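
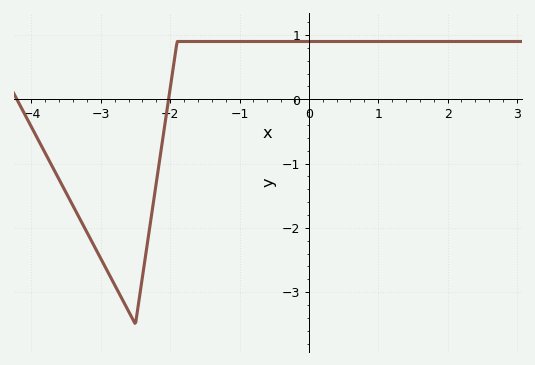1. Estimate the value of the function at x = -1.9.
0.9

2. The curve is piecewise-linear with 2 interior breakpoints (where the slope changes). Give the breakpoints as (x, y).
(-2.5, -3.5); (-1.9, 0.9)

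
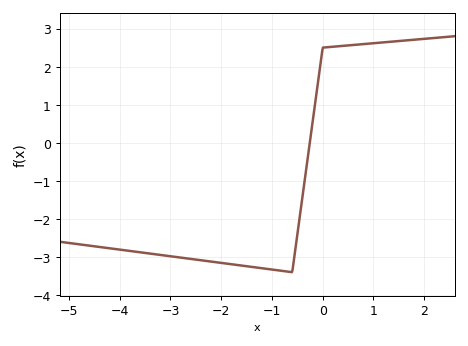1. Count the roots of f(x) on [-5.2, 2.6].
1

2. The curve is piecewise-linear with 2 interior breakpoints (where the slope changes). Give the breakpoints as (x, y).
(-0.6, -3.4); (0, 2.5)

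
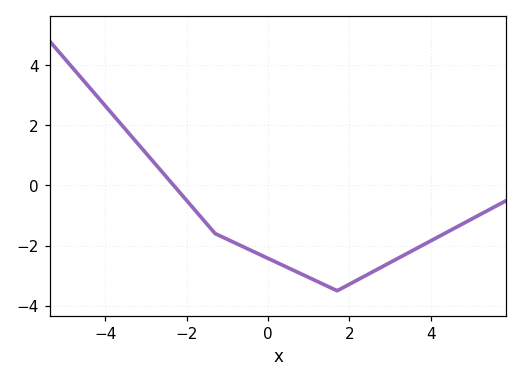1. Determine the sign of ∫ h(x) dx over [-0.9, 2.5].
negative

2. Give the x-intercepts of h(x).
-2.4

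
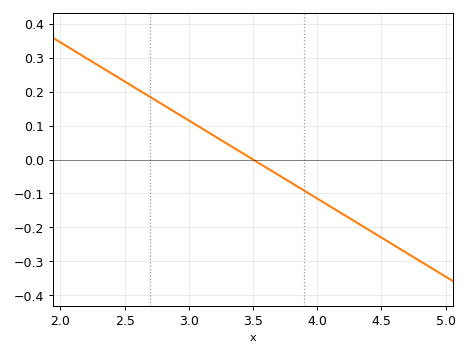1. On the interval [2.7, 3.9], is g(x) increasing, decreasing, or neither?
decreasing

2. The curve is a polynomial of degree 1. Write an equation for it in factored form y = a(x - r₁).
y = -0.23(x - 3.5)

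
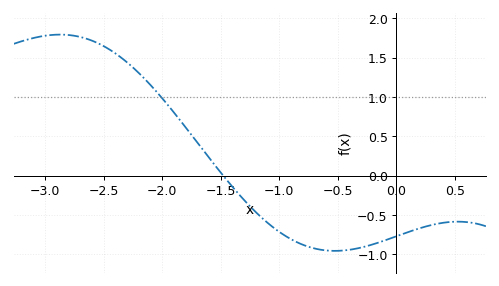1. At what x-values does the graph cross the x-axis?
-1.5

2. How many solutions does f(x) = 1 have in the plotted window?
1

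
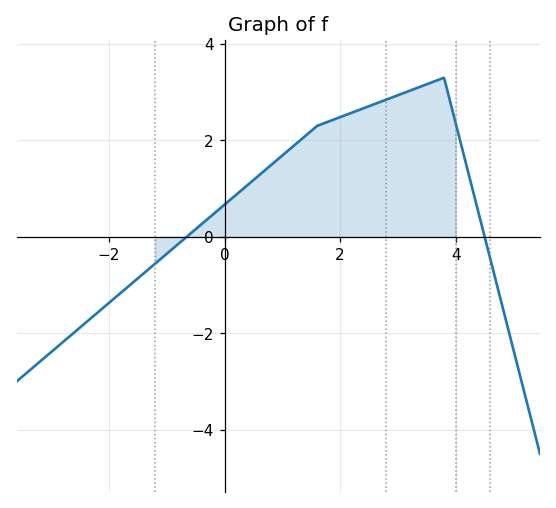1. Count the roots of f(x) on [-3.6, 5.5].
2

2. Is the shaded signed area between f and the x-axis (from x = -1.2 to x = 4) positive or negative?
positive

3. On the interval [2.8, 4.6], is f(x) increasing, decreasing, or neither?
neither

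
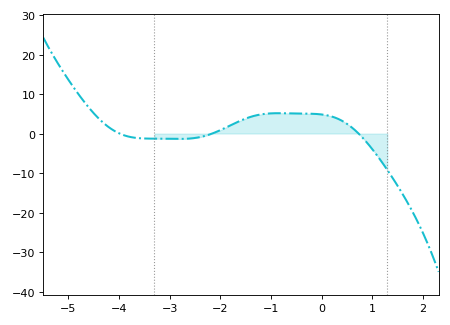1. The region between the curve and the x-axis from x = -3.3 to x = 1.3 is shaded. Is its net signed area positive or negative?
positive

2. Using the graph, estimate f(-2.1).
0.299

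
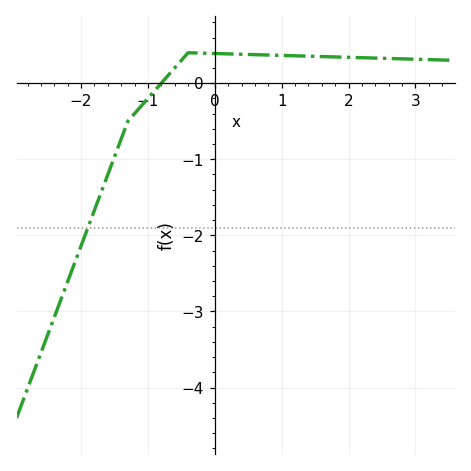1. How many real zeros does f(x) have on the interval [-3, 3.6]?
1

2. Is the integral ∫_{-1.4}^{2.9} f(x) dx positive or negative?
positive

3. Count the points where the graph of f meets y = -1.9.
1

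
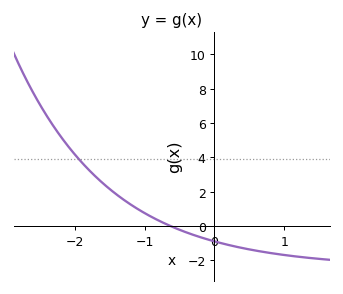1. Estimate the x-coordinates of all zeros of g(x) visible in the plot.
-0.6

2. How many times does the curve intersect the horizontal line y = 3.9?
1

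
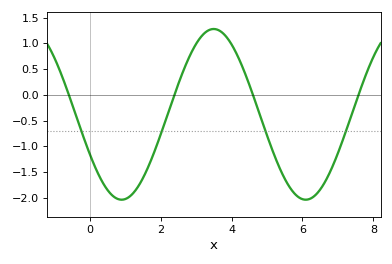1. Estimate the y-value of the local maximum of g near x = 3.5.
1.28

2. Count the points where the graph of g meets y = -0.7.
4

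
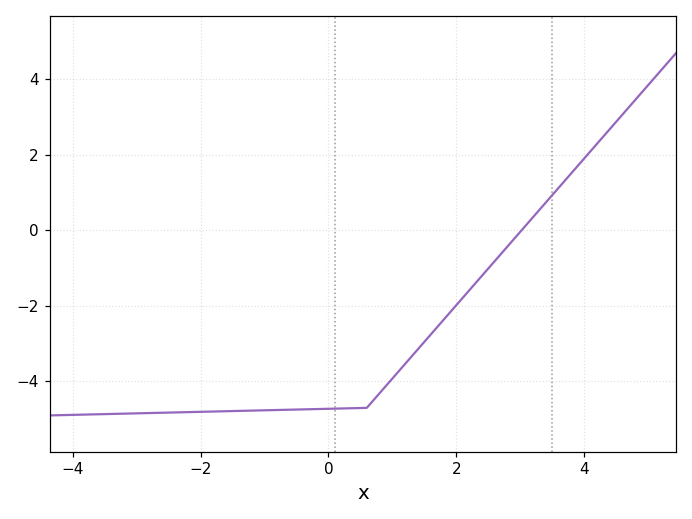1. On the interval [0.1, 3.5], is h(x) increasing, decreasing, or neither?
increasing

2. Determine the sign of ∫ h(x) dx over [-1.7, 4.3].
negative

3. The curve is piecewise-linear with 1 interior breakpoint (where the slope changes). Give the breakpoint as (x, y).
(0.6, -4.7)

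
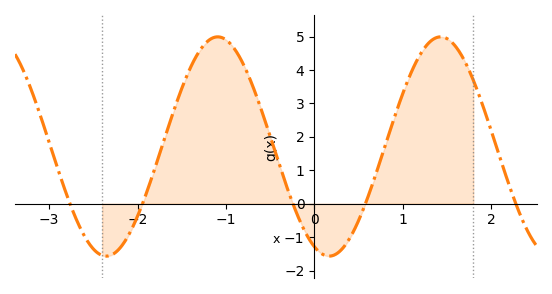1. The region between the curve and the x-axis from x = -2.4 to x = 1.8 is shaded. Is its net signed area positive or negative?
positive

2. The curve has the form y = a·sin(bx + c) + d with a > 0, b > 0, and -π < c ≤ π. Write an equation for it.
y = 3.28sin(2.49x - 1.99) + 1.71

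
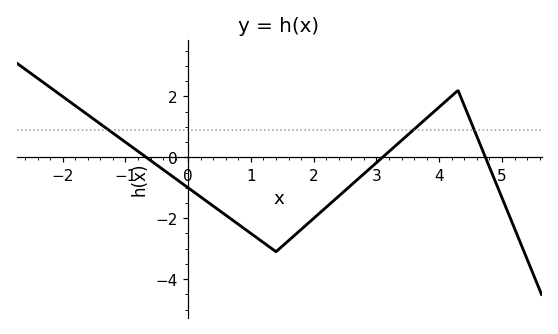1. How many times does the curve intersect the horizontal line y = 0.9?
3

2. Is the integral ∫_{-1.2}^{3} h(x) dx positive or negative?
negative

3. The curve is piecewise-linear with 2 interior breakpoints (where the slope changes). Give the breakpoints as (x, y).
(1.4, -3.1); (4.3, 2.2)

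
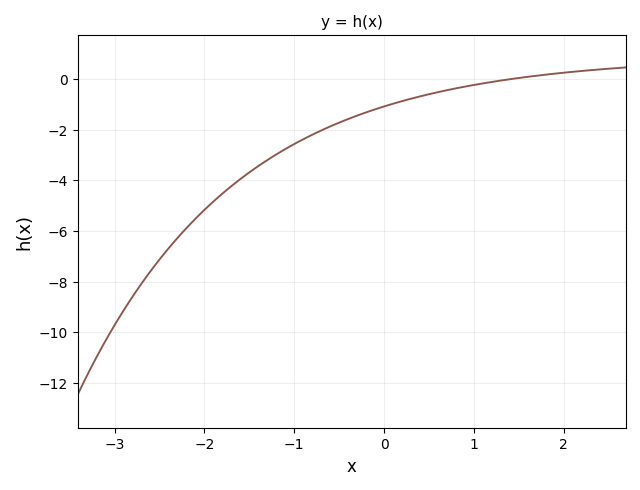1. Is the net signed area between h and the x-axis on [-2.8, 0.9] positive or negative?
negative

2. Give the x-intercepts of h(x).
1.41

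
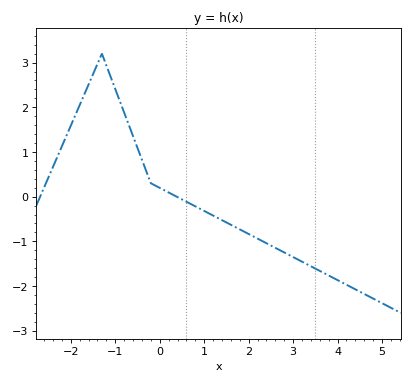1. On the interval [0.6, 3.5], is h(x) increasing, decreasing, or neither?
decreasing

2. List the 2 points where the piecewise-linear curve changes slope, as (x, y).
(-1.3, 3.2); (-0.2, 0.3)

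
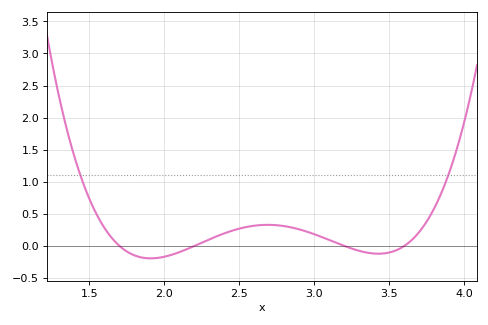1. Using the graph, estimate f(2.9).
0.258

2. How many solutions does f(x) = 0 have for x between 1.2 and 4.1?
4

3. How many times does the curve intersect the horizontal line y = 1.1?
2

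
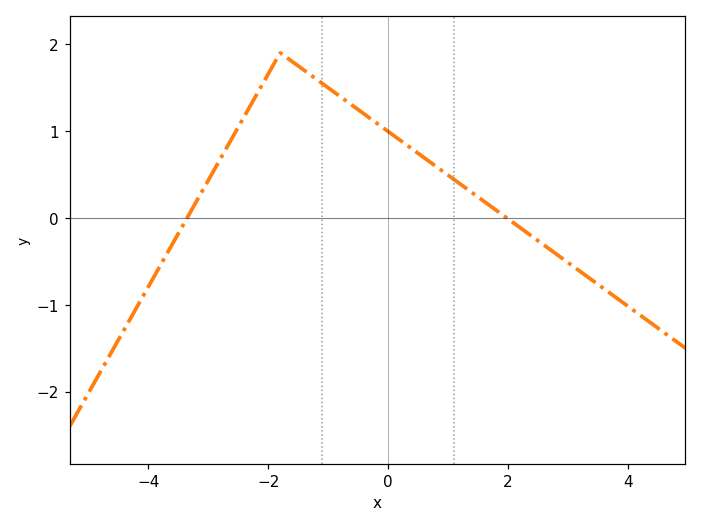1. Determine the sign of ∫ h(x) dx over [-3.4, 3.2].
positive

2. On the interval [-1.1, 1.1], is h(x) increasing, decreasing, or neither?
decreasing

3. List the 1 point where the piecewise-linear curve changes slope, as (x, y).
(-1.8, 1.9)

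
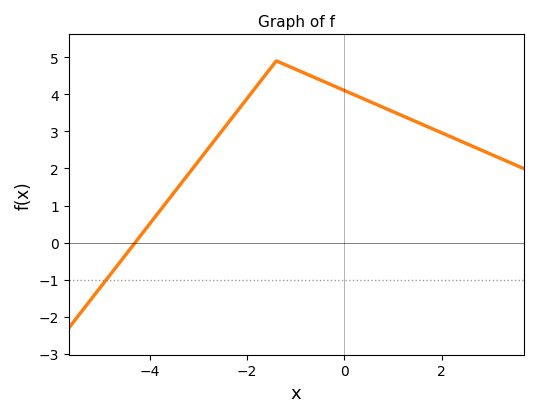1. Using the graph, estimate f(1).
3.53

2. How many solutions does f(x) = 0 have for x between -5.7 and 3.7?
1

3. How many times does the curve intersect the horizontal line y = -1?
1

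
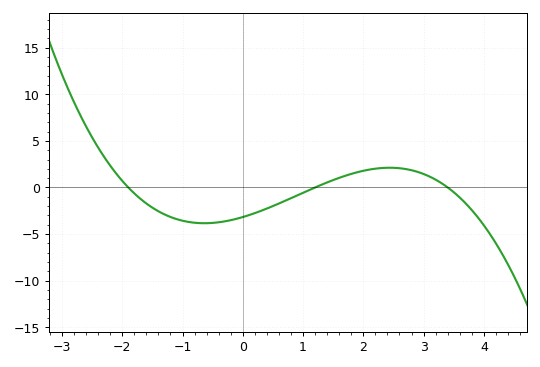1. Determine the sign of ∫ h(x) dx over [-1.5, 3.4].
negative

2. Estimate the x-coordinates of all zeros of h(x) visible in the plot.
-2, 1.2, 3.4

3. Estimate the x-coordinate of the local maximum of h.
2.4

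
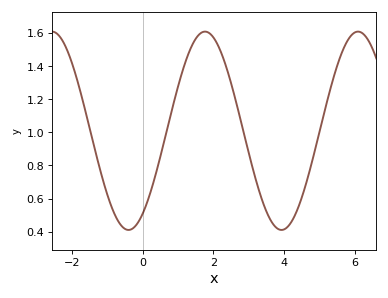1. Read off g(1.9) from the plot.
1.6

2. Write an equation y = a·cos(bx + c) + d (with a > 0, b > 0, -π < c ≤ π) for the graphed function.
y = 0.6cos(1.45x - 2.56) + 1.01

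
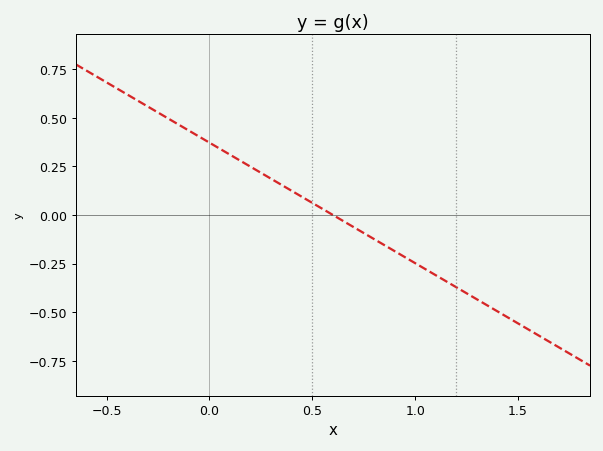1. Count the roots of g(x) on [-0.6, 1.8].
1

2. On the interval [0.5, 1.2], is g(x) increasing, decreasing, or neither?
decreasing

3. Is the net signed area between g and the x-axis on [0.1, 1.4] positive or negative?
negative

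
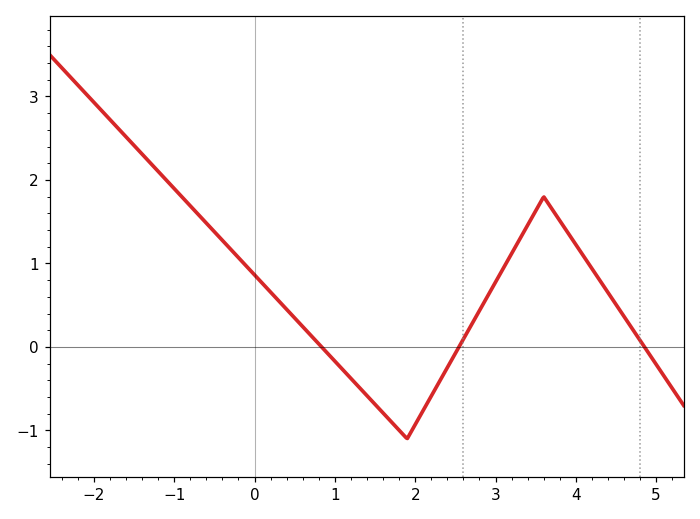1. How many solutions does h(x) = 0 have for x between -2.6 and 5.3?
3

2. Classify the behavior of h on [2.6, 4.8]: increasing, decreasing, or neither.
neither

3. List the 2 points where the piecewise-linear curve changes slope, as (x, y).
(1.9, -1.1); (3.6, 1.8)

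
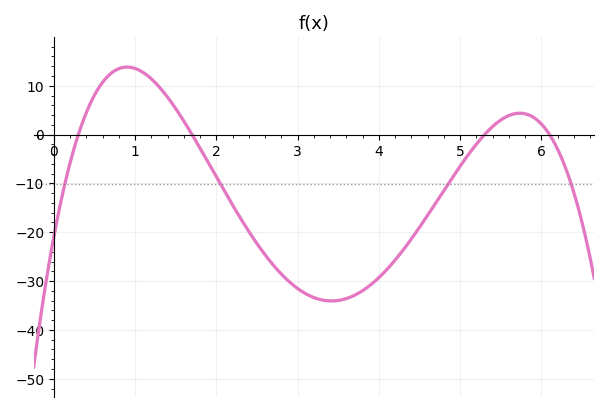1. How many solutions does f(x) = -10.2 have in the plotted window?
4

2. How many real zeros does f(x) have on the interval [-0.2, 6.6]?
4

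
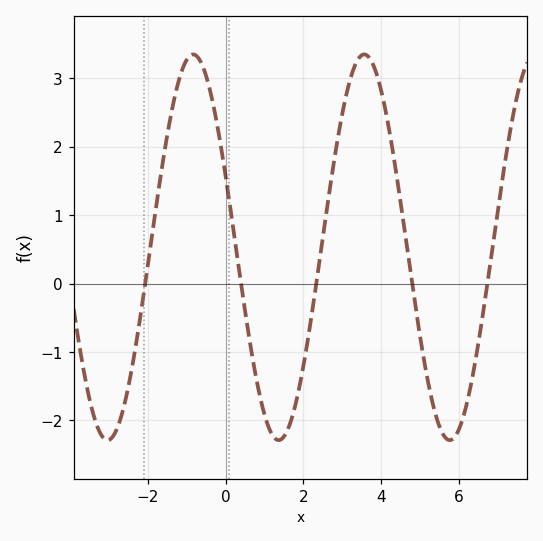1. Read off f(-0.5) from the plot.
3.04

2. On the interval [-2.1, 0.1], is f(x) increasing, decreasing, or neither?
neither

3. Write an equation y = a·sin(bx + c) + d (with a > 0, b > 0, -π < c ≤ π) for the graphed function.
y = 2.82sin(1.43x + 2.76) + 0.53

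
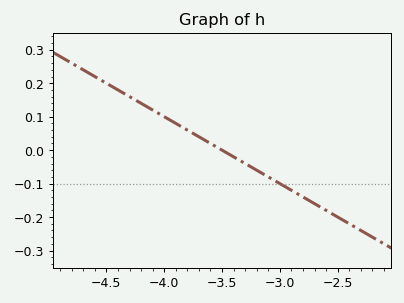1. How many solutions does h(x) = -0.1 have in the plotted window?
1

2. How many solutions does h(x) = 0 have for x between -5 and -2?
1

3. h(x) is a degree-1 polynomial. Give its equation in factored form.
y = -0.2(x + 3.5)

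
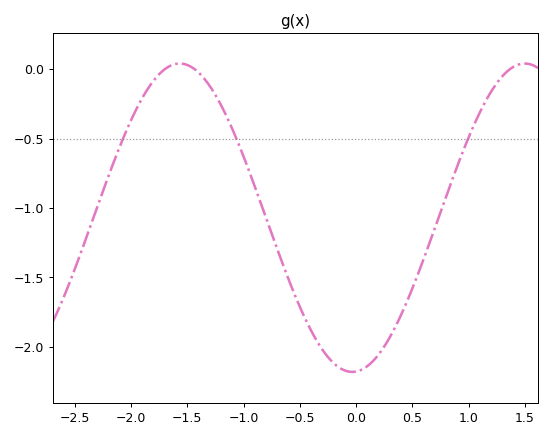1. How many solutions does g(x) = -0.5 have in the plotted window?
3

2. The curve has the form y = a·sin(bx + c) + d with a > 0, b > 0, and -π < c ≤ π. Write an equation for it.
y = 1.11sin(2x - 1.5) - 1.07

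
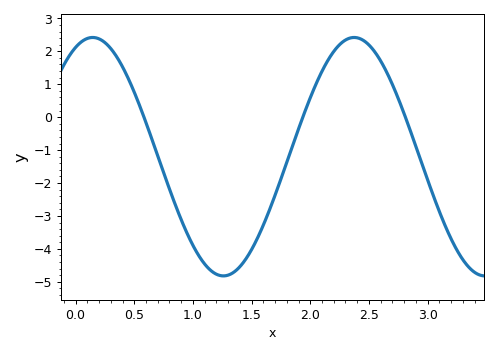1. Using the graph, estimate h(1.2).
-4.77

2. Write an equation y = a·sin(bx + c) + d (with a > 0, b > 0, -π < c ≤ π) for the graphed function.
y = 3.62sin(2.82x + 1.16) - 1.2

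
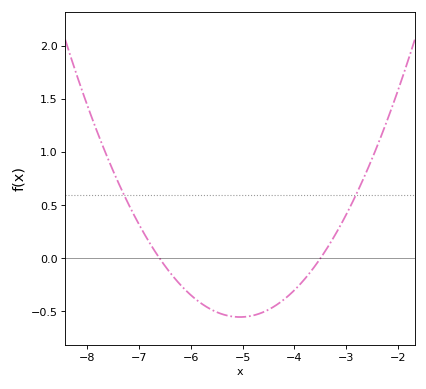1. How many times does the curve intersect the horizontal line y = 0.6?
2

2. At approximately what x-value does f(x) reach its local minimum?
-5.05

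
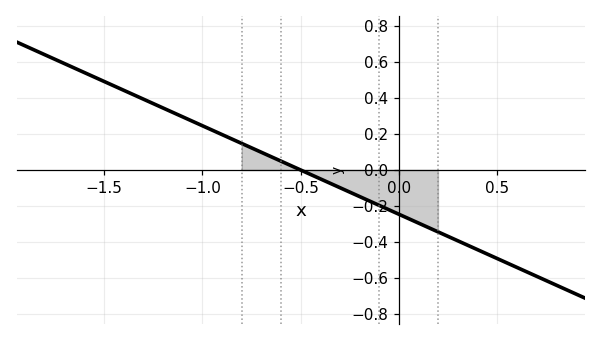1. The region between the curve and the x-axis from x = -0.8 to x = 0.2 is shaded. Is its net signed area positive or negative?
negative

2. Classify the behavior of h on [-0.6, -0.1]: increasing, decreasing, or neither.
decreasing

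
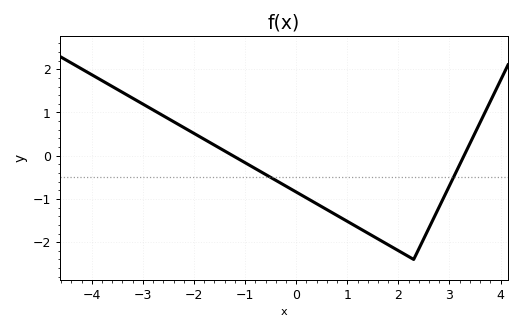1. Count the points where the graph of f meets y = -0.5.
2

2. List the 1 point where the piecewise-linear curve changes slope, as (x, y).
(2.3, -2.4)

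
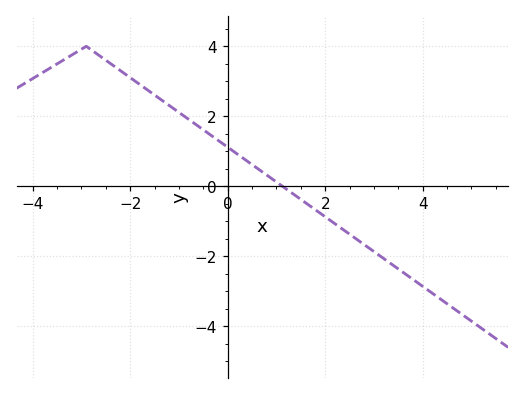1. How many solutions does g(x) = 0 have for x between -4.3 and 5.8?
1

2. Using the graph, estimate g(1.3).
-0.2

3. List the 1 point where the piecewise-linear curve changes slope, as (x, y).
(-2.9, 4)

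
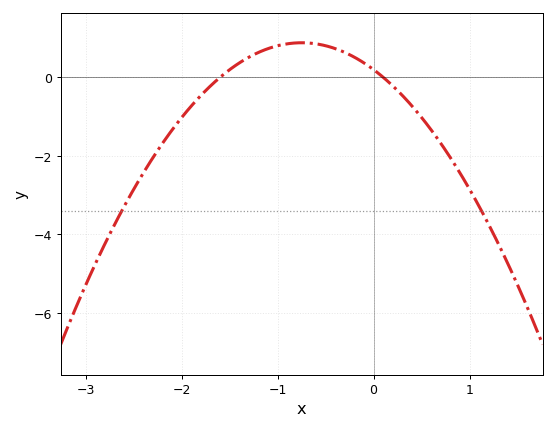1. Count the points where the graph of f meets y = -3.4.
2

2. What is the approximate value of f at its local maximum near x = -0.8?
0.8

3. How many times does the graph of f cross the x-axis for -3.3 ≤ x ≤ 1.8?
2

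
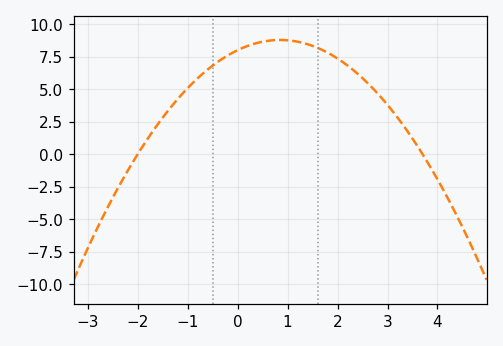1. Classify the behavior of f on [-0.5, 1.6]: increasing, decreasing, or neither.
neither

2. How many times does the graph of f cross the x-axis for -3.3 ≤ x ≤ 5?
2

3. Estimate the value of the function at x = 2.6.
5.5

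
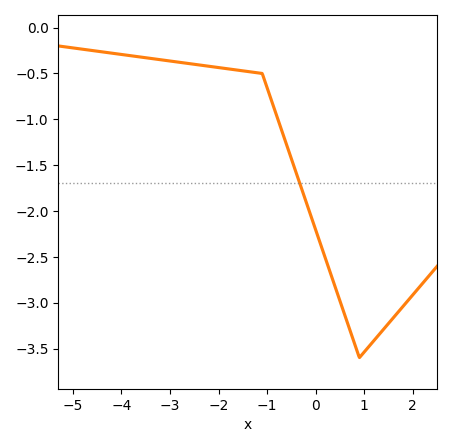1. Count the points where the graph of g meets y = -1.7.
1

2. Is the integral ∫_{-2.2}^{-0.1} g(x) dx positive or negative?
negative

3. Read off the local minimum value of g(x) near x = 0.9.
-3.6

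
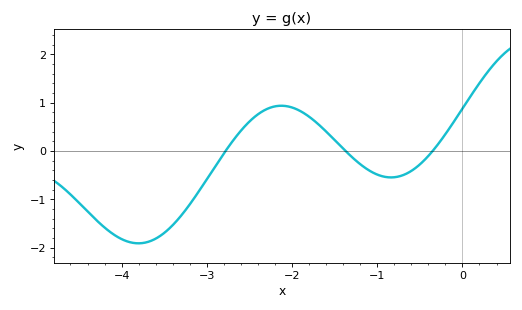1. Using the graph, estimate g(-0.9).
-0.5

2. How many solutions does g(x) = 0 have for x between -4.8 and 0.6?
3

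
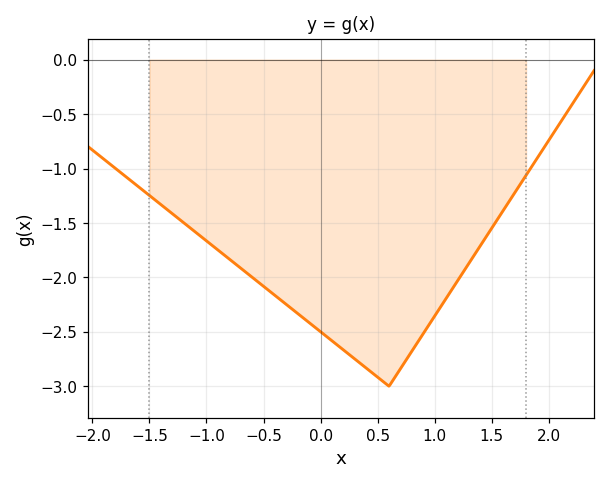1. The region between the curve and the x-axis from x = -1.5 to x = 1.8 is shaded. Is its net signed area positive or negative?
negative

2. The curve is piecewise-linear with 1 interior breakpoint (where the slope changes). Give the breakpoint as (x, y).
(0.6, -3)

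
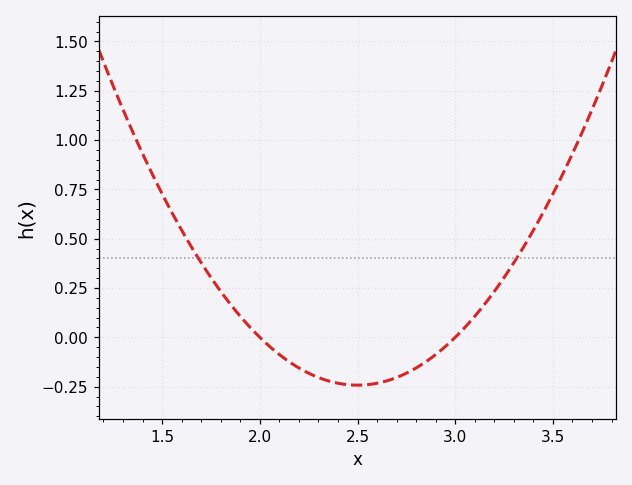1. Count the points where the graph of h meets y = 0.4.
2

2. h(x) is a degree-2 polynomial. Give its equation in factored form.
y = 0.97(x - 2)(x - 3)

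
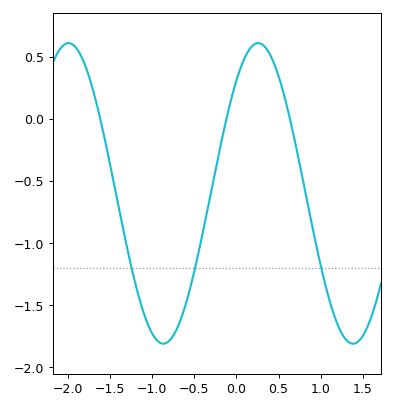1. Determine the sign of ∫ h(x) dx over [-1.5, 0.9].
negative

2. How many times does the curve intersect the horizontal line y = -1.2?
3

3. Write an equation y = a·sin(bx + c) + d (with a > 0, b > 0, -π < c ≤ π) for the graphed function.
y = 1.21sin(2.79x + 0.852) - 0.6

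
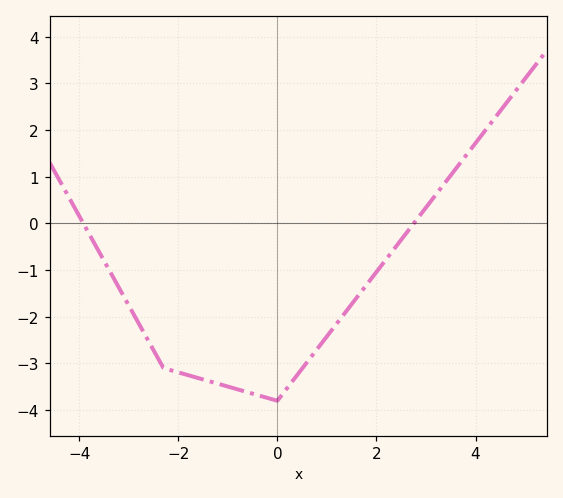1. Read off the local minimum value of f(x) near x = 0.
-3.8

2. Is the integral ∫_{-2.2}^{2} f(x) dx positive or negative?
negative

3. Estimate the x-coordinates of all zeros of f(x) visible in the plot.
-3.92, 2.75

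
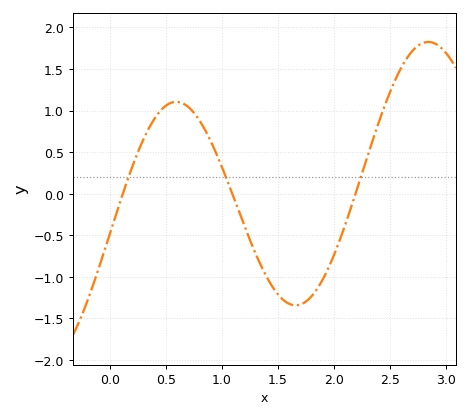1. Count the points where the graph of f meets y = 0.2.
3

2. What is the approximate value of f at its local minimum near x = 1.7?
-1.35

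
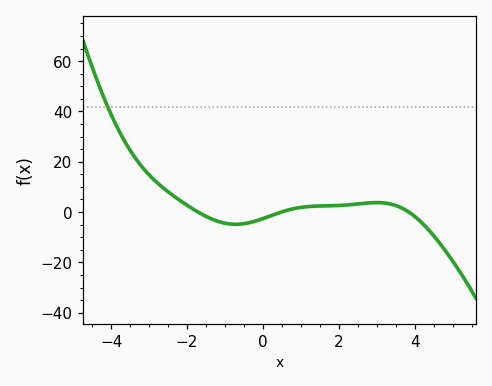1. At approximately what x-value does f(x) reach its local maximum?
3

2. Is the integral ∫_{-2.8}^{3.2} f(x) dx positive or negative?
positive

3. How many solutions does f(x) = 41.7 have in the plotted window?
1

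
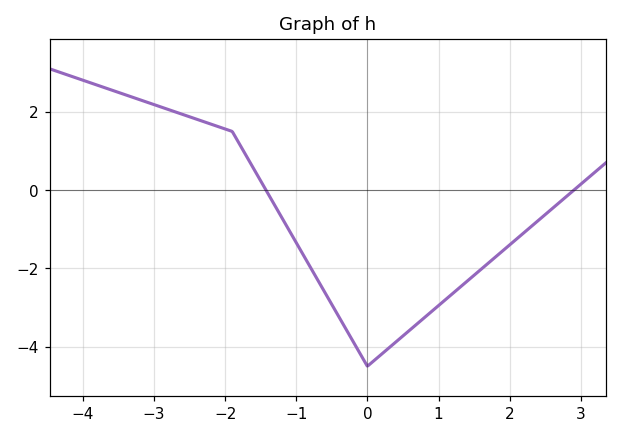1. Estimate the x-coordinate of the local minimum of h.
0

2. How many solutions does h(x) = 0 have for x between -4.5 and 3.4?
2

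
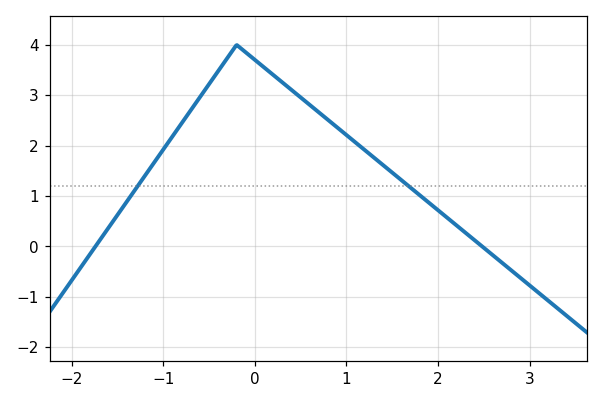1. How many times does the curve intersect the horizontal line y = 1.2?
2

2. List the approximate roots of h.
-1.74, 2.48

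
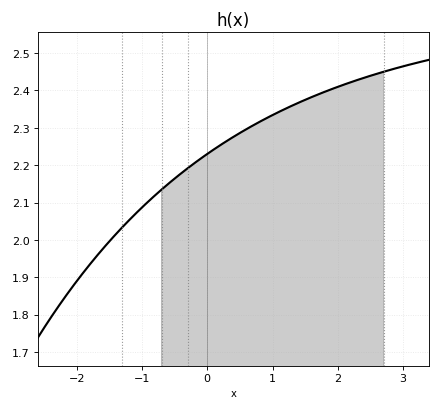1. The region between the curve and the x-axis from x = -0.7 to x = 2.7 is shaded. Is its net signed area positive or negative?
positive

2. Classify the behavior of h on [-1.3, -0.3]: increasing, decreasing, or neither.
increasing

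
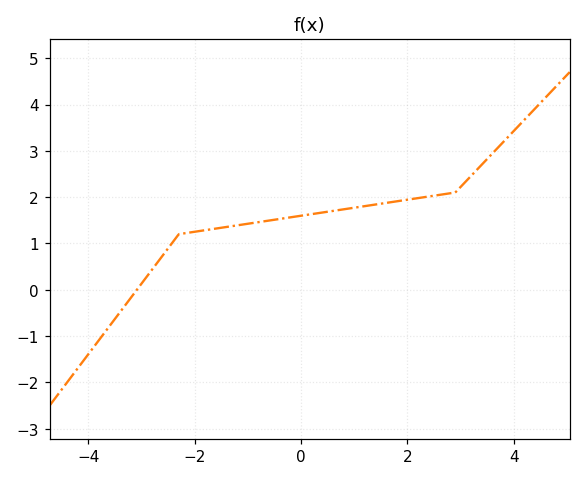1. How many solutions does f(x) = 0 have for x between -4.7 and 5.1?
1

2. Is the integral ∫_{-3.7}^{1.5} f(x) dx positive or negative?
positive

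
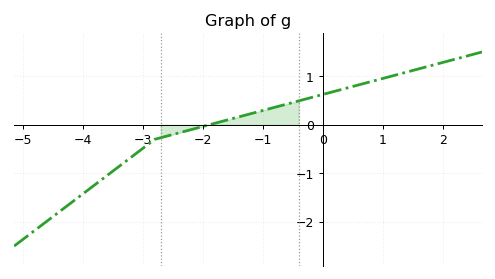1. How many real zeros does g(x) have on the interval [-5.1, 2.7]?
1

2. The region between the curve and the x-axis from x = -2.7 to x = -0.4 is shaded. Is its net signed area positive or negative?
positive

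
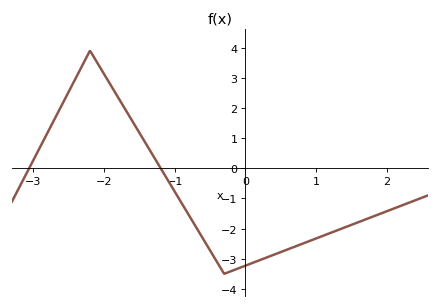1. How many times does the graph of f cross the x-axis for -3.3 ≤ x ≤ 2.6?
2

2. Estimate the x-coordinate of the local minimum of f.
-0.3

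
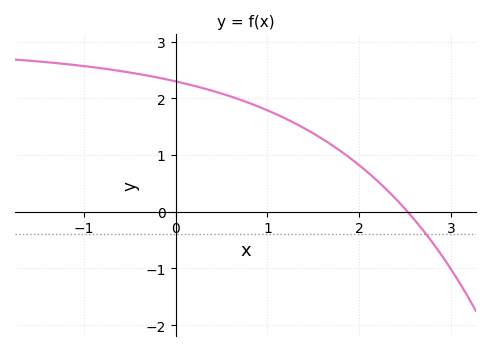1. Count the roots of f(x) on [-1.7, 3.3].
1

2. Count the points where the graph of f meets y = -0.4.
1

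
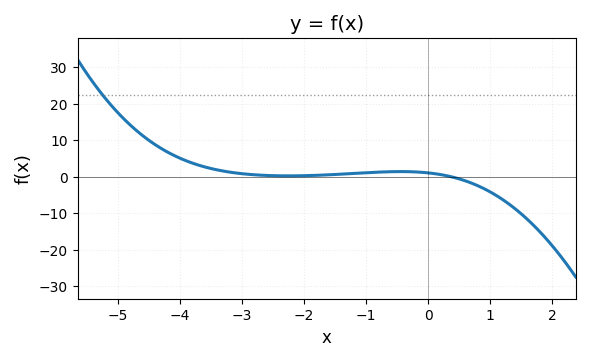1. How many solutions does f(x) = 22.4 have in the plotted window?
1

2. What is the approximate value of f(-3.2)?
1.22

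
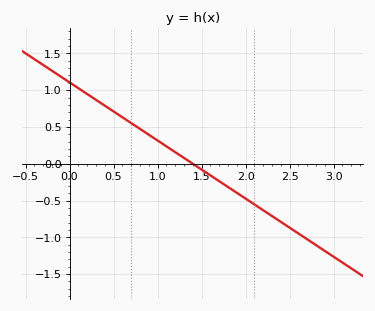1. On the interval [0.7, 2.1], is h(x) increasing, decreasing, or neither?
decreasing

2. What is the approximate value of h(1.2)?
0.158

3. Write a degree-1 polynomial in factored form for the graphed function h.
y = -0.79(x - 1.4)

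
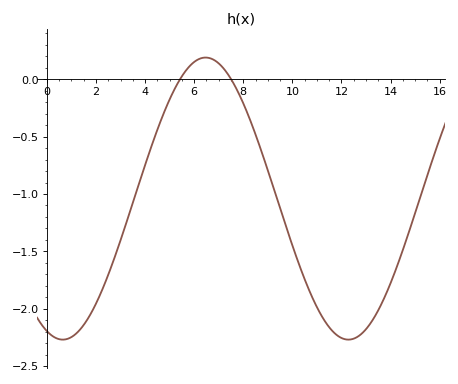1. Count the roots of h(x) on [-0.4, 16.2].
2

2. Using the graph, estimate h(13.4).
-2.05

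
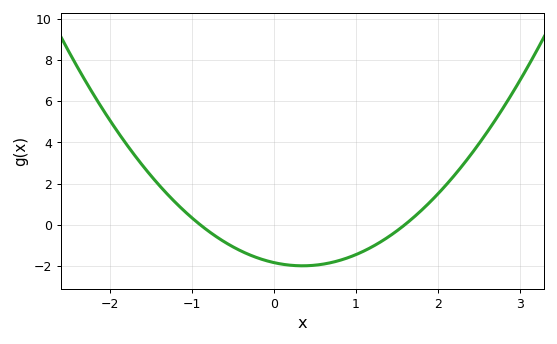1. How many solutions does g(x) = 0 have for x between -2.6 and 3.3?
2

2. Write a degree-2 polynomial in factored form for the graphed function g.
y = 1.28(x + 0.9)(x - 1.6)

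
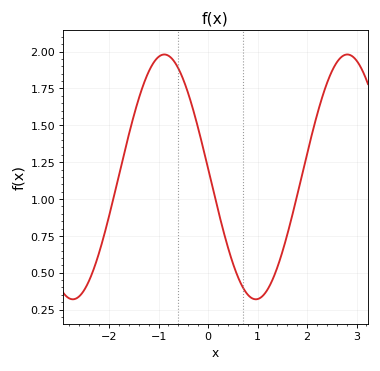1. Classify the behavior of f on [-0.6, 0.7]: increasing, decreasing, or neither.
decreasing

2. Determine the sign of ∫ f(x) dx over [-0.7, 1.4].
positive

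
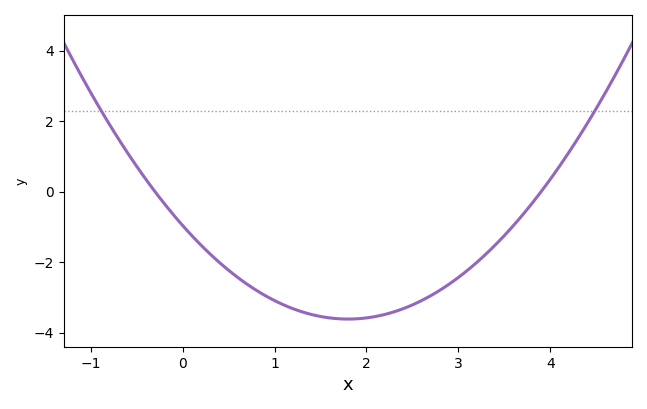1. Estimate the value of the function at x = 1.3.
-3.41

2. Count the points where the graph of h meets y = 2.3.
2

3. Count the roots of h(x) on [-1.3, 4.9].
2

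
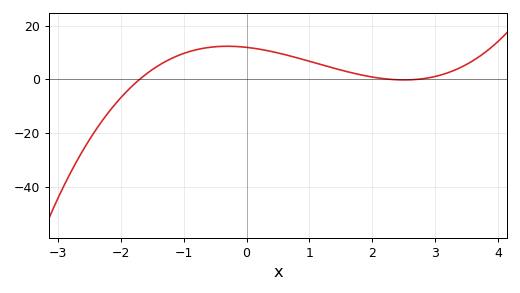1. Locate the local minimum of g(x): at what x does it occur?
2.5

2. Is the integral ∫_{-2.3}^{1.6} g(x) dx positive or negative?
positive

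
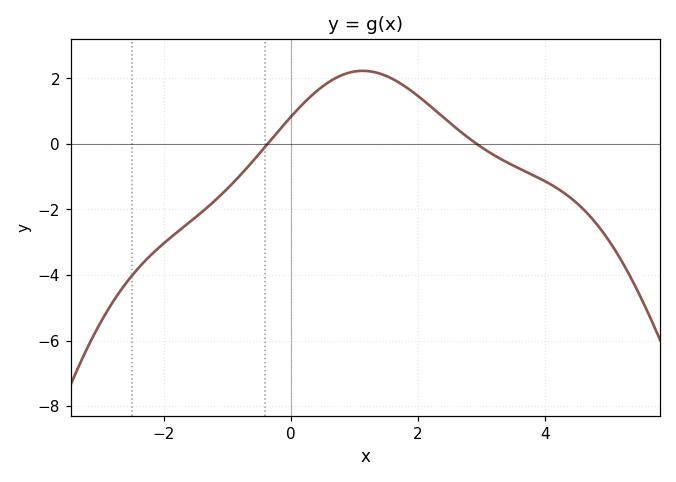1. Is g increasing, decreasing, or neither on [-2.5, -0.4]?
increasing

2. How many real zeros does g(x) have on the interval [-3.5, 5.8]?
2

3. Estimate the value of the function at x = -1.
-1.4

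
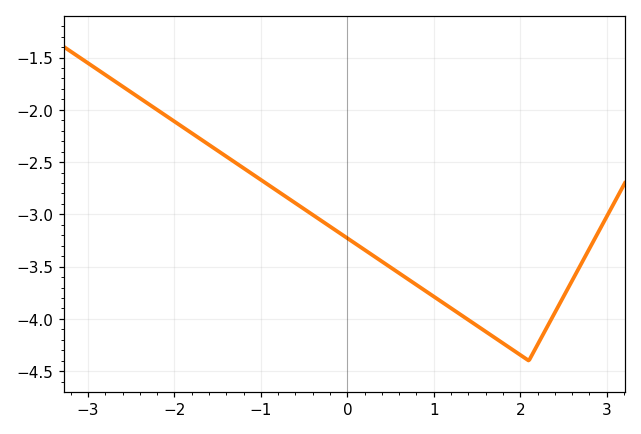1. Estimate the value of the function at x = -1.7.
-2.3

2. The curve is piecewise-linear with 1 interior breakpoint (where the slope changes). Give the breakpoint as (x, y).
(2.1, -4.4)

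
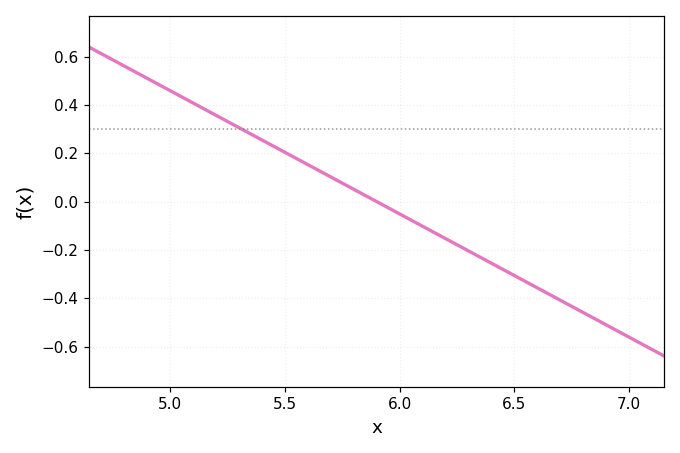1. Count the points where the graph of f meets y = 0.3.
1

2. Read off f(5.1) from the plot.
0.4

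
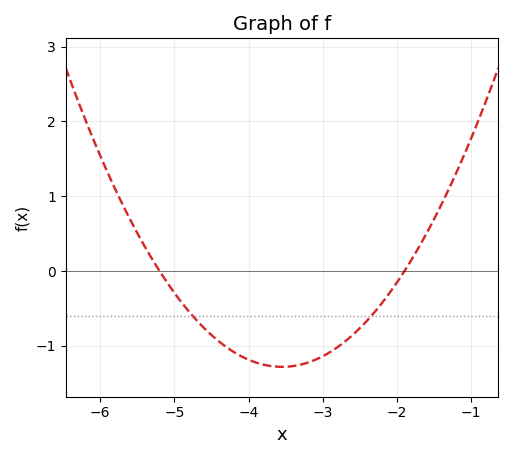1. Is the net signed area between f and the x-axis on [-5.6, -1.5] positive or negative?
negative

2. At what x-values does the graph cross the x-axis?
-5.2, -1.9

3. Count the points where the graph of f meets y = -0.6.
2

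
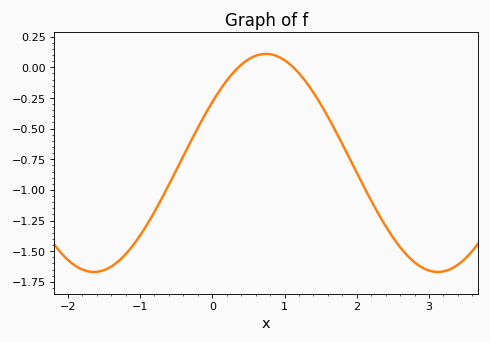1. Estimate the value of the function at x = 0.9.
0.1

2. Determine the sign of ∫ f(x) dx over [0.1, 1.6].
negative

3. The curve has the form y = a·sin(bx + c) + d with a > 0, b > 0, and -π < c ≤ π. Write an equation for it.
y = 0.89sin(1.3x + 0.59) - 0.78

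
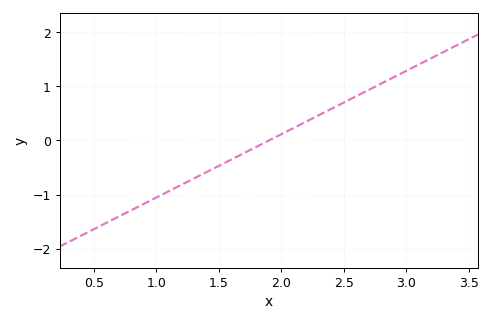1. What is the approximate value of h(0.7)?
-1.4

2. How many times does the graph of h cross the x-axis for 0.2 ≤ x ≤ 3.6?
1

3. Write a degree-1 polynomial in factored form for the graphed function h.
y = 1.17(x - 1.9)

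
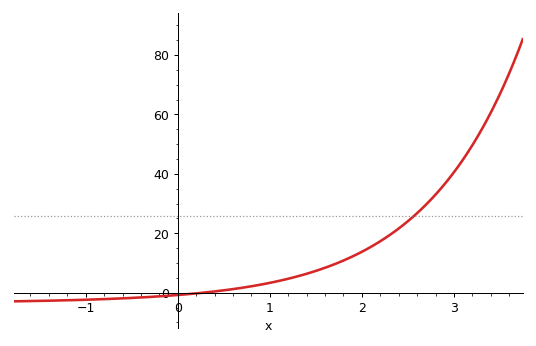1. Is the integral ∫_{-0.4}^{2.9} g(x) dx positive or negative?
positive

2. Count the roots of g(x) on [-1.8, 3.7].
1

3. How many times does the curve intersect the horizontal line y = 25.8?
1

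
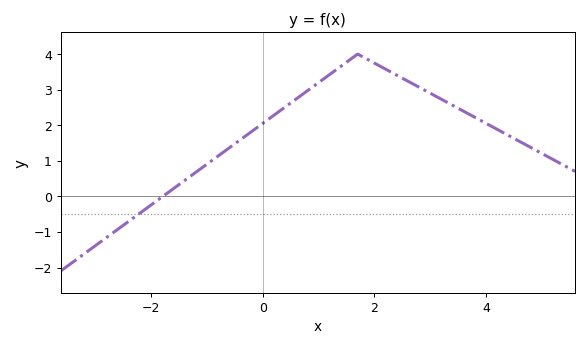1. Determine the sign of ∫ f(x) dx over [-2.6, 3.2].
positive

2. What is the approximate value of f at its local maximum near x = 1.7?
4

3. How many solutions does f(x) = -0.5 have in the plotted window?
1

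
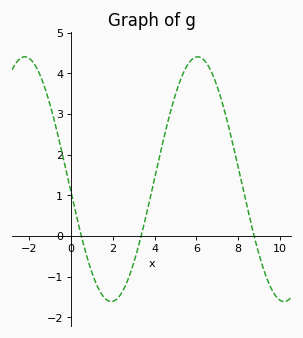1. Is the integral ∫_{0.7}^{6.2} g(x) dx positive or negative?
positive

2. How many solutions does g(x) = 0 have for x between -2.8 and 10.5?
3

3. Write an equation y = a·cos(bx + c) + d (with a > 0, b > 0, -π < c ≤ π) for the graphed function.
y = 3.01cos(0.76x + 1.7) + 1.4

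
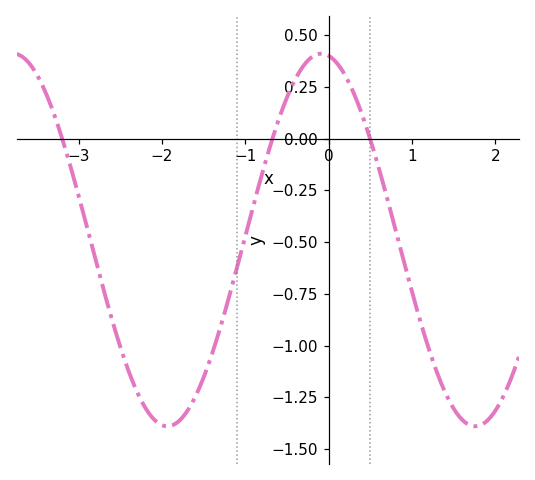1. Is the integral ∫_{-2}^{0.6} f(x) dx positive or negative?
negative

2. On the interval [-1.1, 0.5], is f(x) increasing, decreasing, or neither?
neither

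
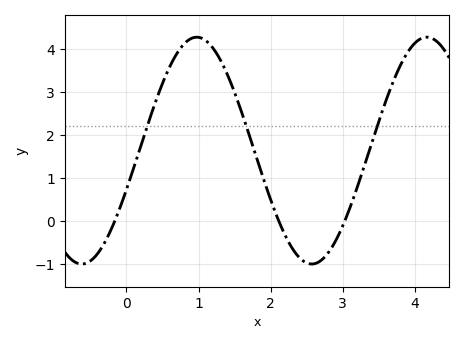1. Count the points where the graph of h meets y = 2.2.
3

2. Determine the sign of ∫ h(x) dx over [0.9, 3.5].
positive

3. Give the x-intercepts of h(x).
-0.2, 2.1, 3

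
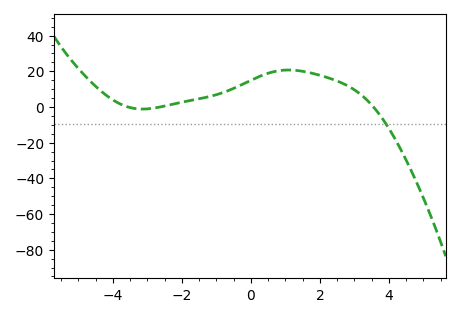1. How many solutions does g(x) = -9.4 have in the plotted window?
1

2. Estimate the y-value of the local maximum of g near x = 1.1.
20.7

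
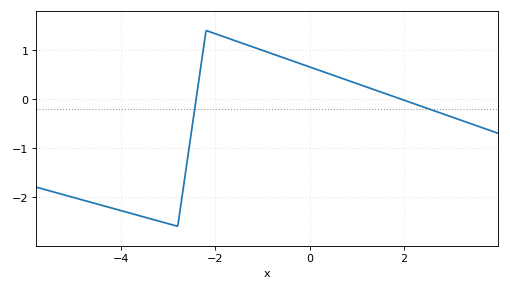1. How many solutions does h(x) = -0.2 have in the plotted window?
2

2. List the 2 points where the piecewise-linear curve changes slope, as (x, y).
(-2.8, -2.6); (-2.2, 1.4)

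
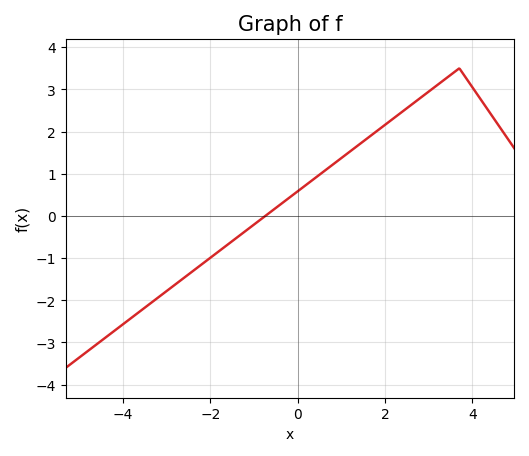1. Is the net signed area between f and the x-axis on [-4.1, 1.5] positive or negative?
negative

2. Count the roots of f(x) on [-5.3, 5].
1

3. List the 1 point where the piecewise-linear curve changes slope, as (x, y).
(3.7, 3.5)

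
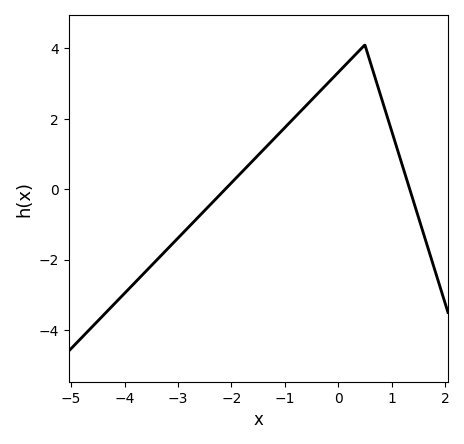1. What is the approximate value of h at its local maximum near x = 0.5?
4.1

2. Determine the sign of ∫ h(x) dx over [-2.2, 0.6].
positive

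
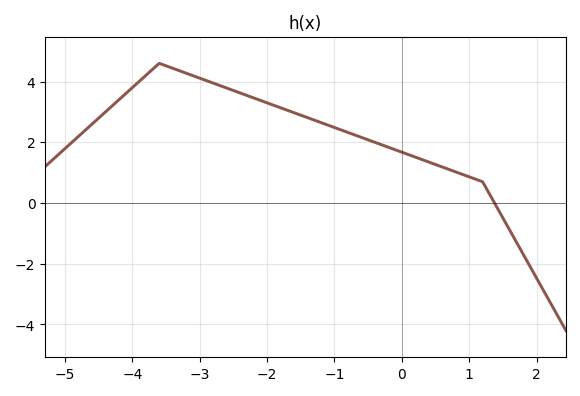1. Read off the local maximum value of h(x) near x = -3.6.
4.6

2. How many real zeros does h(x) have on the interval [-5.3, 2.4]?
1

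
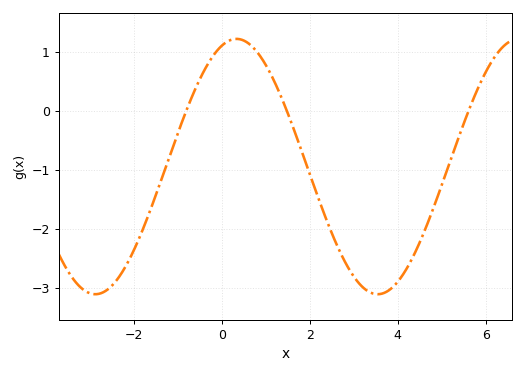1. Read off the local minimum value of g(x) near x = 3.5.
-3.1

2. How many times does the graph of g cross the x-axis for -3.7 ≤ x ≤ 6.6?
3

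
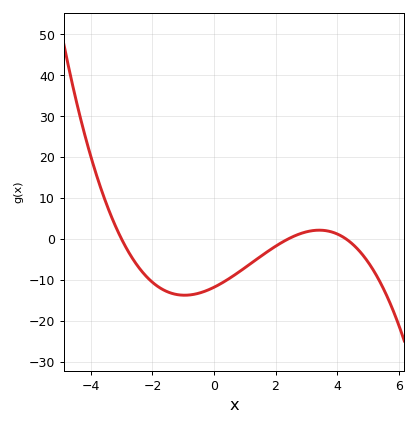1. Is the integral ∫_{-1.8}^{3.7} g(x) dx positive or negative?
negative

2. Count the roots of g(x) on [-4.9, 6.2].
3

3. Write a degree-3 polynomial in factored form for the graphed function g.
y = -0.38(x + 3)(x - 2.4)(x - 4.3)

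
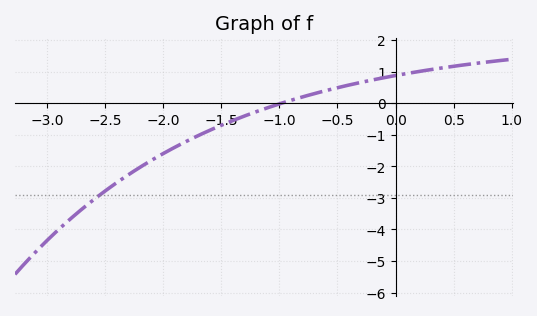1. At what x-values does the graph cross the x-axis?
-1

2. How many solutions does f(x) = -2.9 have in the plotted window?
1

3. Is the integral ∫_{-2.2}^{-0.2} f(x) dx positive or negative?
negative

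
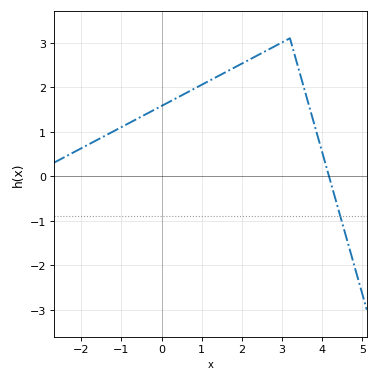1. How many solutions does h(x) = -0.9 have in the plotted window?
1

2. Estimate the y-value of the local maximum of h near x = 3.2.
3.1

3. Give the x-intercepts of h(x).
4.17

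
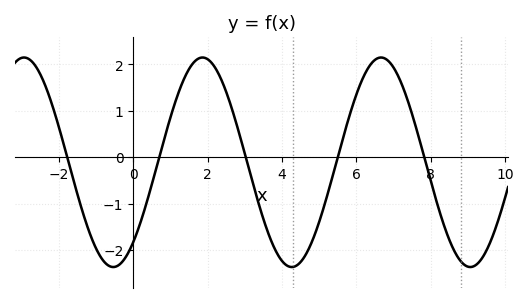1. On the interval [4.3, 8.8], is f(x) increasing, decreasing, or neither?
neither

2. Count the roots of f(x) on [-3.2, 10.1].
5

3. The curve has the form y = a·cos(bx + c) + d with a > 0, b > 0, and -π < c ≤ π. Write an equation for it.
y = 2.26cos(1.3x - 2.4) - 0.11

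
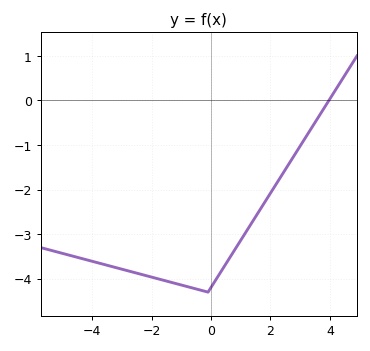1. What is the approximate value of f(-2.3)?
-3.91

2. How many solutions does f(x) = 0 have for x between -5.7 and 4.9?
1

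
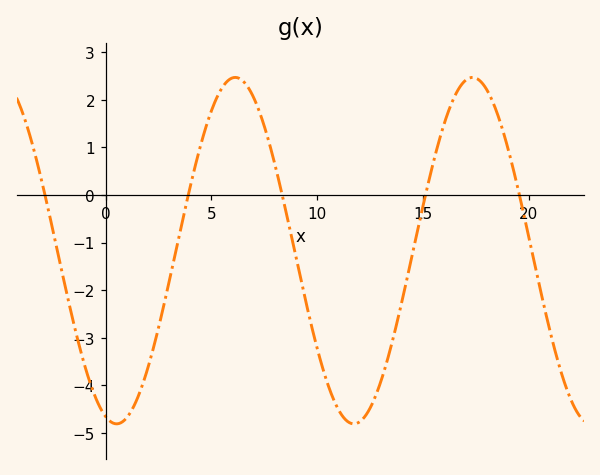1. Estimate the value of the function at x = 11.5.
-4.8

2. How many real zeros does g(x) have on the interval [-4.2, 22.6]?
5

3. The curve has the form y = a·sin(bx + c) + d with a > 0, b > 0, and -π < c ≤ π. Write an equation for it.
y = 3.64sin(0.56x - 1.9) - 1.17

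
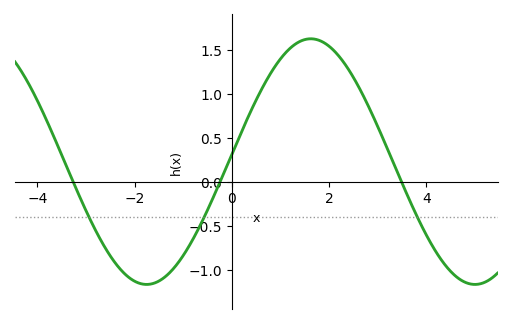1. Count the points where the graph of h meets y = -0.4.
3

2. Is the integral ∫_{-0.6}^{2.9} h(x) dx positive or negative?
positive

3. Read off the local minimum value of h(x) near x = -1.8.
-1.15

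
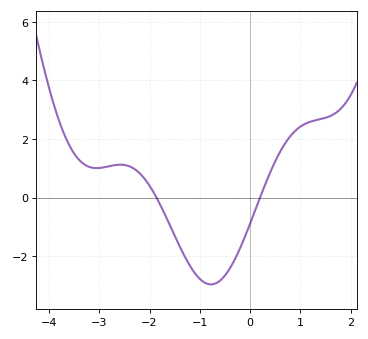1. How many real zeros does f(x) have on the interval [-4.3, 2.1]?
2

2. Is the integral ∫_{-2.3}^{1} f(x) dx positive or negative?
negative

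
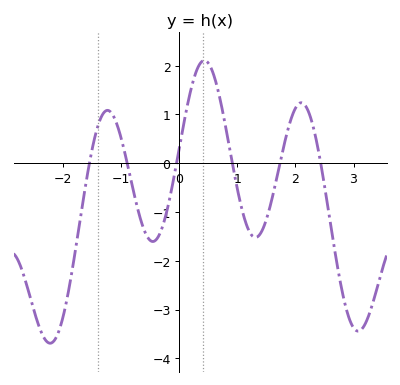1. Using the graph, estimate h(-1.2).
1.07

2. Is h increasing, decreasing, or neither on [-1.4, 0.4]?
neither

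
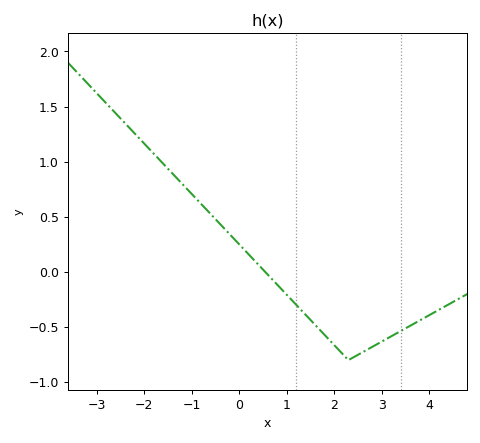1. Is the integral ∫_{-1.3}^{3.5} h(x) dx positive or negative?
negative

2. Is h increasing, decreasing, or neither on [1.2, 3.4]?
neither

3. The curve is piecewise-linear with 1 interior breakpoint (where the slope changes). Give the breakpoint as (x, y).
(2.3, -0.8)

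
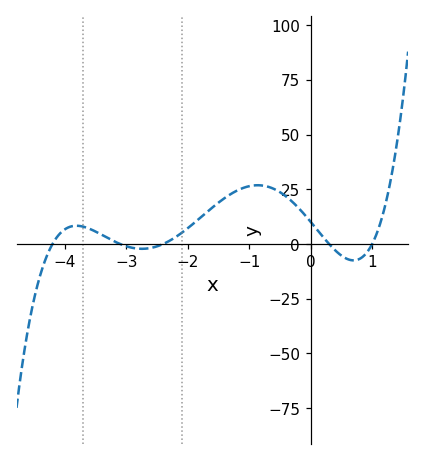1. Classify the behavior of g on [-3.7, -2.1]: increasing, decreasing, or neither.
neither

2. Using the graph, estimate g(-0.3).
20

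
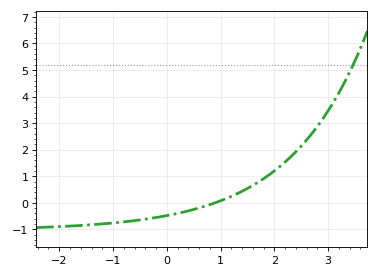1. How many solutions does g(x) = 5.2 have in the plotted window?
1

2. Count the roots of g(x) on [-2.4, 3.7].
1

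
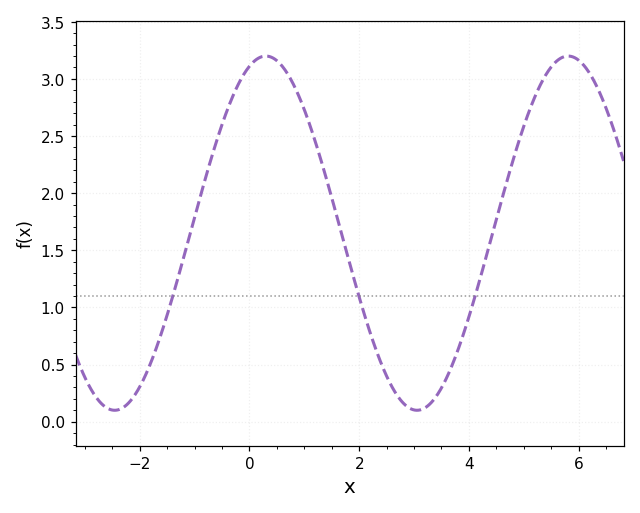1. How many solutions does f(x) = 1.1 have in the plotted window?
3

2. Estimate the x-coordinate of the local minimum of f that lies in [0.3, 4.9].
3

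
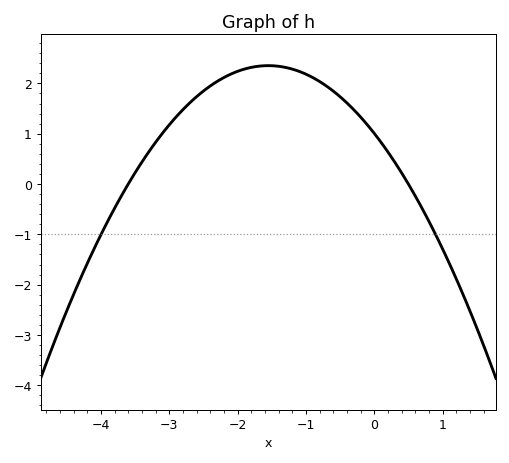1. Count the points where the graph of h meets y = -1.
2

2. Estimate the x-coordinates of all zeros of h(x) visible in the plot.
-3.6, 0.5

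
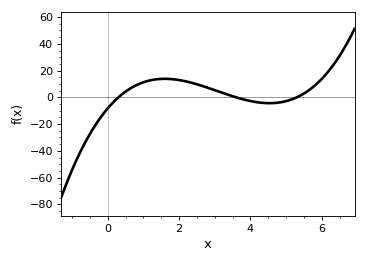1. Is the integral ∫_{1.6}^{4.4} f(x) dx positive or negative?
positive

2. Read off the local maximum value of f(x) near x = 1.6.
14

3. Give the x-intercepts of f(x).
0.2, 3.6, 5.2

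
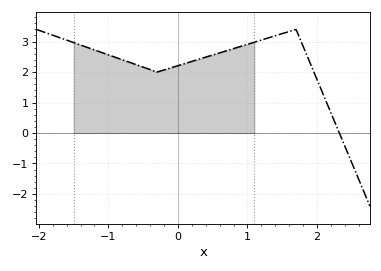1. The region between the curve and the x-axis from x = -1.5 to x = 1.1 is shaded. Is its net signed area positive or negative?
positive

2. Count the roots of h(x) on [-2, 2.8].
1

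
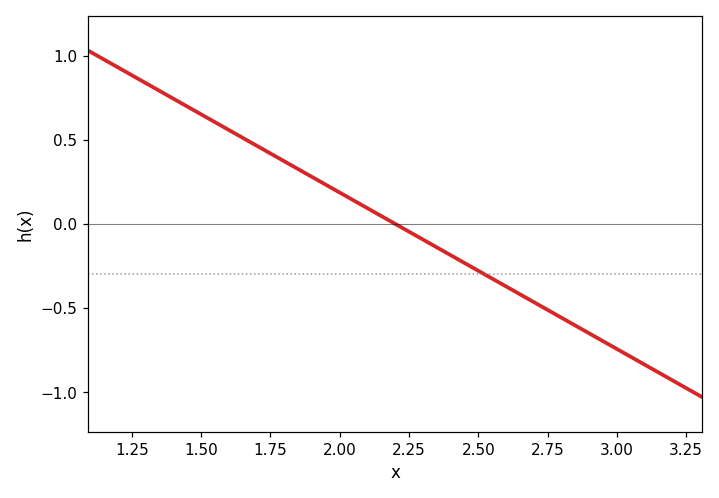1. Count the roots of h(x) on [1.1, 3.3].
1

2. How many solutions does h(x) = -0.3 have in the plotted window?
1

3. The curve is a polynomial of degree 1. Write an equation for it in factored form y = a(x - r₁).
y = -0.93(x - 2.2)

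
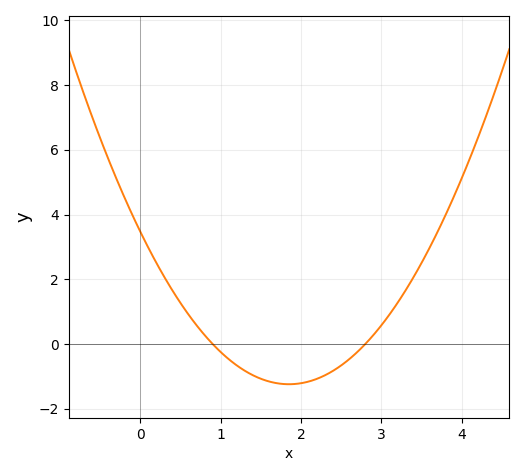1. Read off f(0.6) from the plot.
1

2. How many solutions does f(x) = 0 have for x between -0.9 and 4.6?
2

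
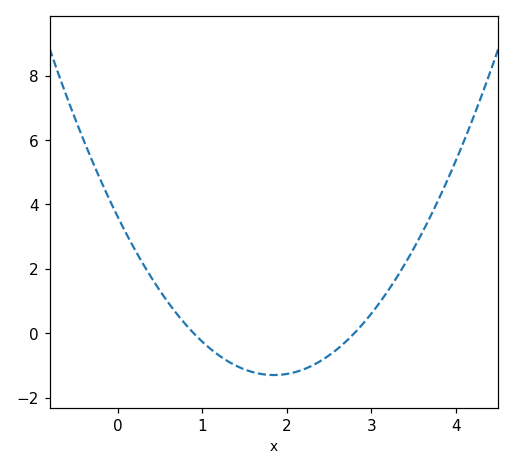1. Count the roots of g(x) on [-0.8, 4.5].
2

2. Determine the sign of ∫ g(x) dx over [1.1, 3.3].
negative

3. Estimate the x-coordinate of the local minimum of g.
1.85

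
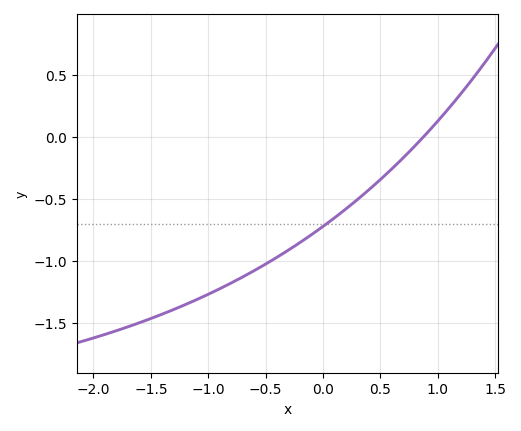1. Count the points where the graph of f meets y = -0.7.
1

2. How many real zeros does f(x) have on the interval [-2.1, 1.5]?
1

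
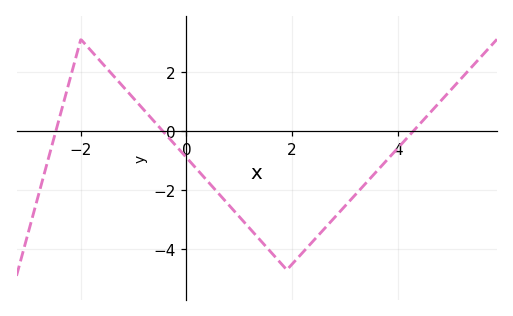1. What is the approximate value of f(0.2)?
-1.3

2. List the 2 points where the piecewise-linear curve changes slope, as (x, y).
(-2, 3.1); (1.9, -4.7)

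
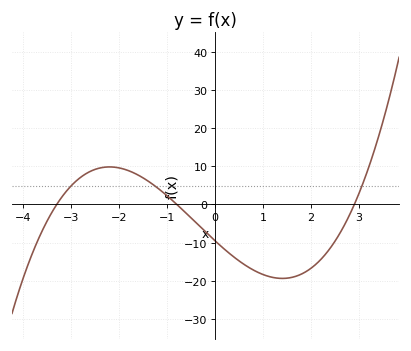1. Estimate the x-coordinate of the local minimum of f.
1.4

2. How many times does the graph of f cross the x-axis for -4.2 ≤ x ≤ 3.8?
3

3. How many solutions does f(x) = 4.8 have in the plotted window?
3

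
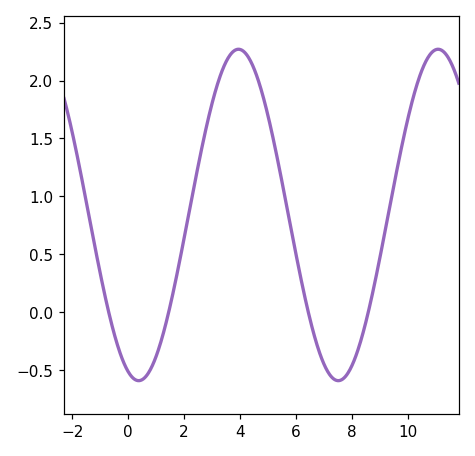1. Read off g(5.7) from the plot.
0.879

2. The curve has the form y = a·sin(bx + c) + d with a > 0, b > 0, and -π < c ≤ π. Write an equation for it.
y = 1.43sin(0.88x - 1.9) + 0.84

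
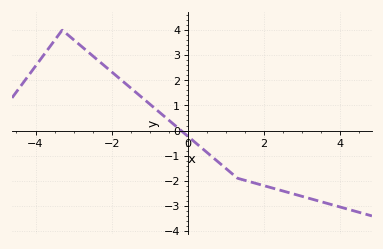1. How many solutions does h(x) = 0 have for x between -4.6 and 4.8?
1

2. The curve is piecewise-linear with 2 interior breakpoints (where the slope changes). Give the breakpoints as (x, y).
(-3.3, 4); (1.3, -1.9)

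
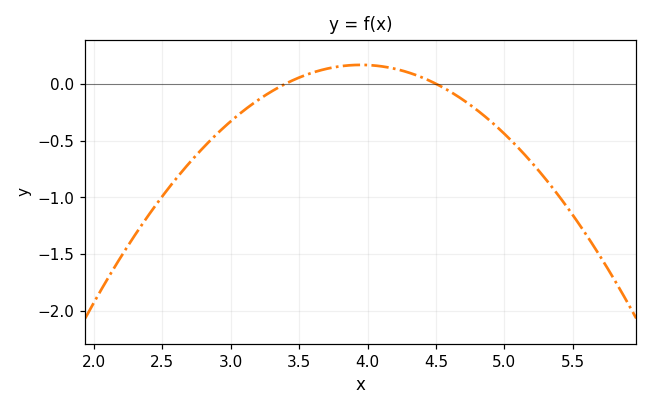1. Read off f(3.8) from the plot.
0.154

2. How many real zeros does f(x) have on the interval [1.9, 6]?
2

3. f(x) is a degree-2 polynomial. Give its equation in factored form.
y = -0.55(x - 3.4)(x - 4.5)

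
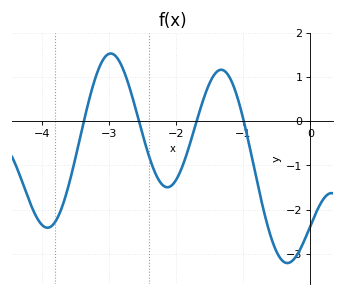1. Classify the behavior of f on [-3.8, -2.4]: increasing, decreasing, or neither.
neither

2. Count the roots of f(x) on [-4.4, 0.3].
4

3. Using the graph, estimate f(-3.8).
-2.3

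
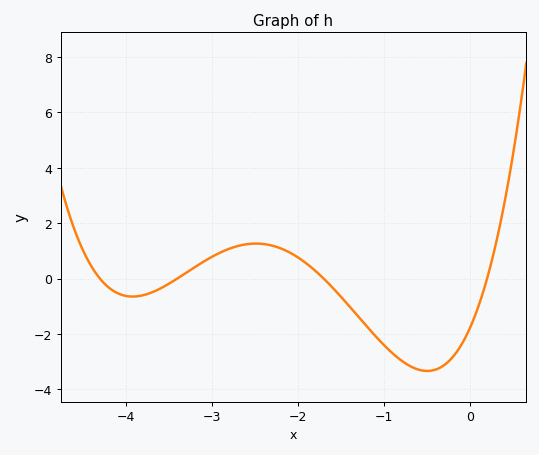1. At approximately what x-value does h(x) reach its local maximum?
-2.5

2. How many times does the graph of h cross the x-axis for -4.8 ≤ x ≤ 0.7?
4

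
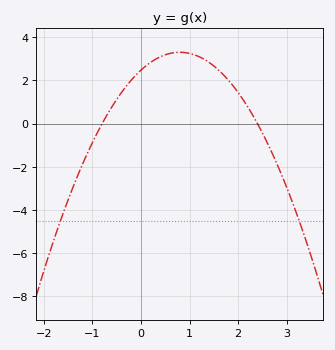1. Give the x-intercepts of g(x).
-0.8, 2.4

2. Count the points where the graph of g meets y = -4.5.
2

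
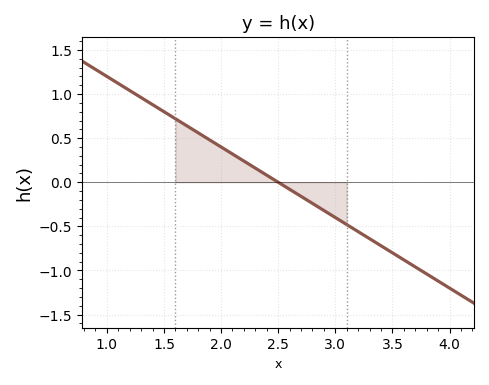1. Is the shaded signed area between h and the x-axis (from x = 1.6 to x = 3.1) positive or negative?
positive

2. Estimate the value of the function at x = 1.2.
1.04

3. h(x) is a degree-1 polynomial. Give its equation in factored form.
y = -0.8(x - 2.5)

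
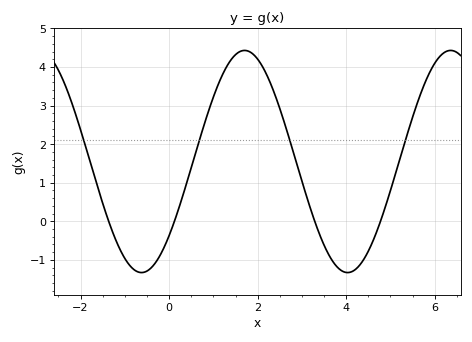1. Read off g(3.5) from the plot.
-0.6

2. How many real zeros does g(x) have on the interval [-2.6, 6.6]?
4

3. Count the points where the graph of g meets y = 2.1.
4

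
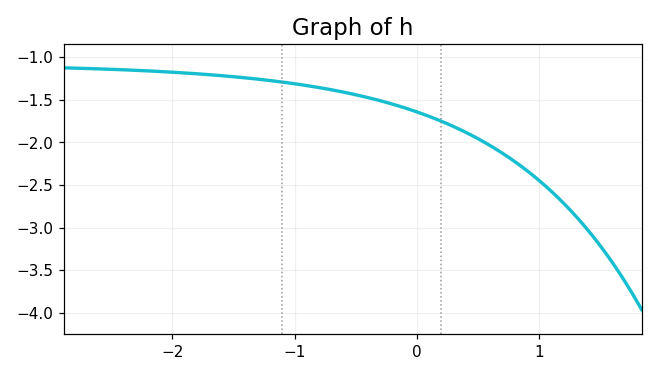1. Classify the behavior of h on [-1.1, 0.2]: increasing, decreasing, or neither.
decreasing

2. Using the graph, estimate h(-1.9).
-1.18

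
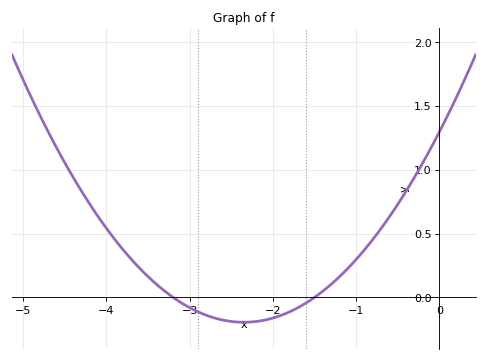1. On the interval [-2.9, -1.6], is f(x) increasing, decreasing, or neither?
neither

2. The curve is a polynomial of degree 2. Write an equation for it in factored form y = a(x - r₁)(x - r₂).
y = 0.27(x + 3.2)(x + 1.5)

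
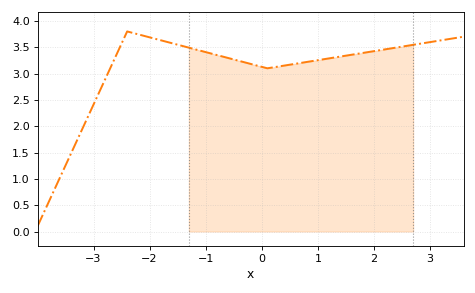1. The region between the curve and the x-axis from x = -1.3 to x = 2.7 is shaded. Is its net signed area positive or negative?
positive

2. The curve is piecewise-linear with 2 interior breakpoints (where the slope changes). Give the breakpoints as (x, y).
(-2.4, 3.8); (0.1, 3.1)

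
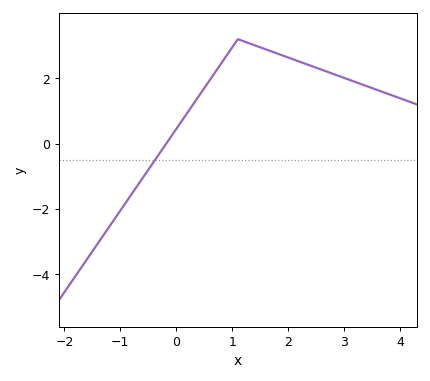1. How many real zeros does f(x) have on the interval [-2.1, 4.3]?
1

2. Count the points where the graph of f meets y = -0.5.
1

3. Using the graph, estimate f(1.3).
3.08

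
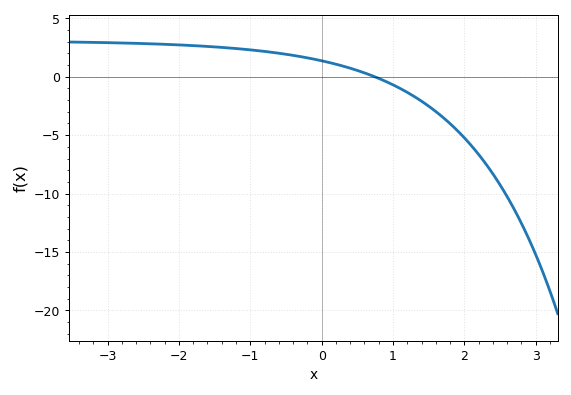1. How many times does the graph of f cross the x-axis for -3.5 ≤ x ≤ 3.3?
1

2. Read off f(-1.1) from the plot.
2.35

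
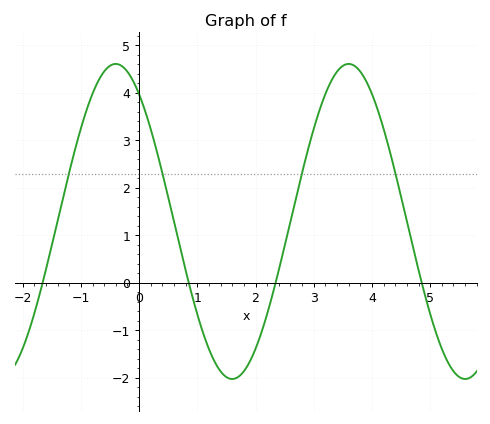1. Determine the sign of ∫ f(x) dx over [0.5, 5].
positive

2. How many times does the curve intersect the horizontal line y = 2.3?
4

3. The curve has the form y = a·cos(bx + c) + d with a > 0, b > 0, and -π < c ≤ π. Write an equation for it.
y = 3.32cos(1.57x + 0.632) + 1.29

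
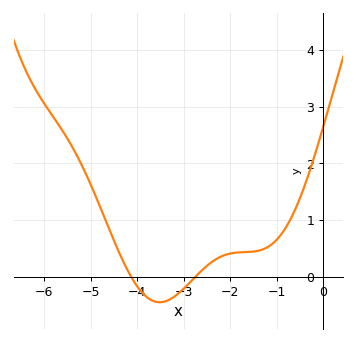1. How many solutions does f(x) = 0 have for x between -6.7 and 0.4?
2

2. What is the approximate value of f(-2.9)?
-0.127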